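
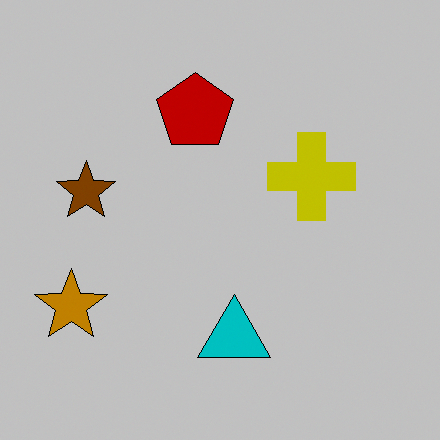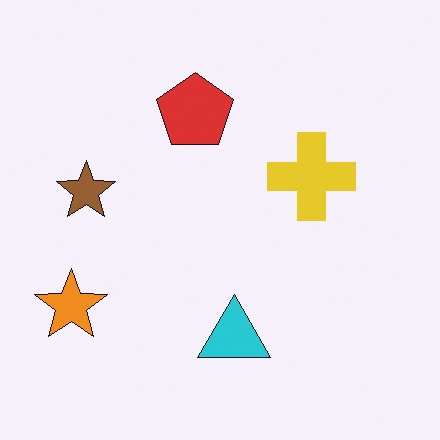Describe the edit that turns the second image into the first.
The image was heavily posterized to just a handful of flat colors.

Each flat color has snapped to a coarser quantized level — most visibly, the near-white background has dropped to a flat grey.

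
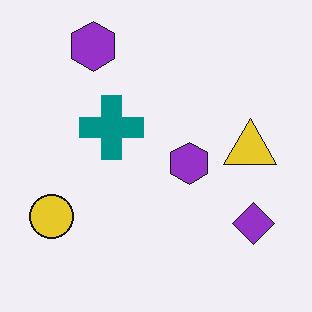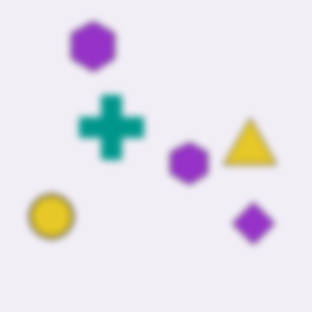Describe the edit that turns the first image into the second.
This is the original image moderately blurred.

Shape edges and outlines are uniformly softened across the whole image.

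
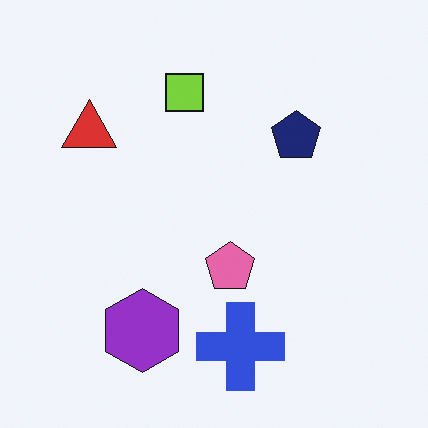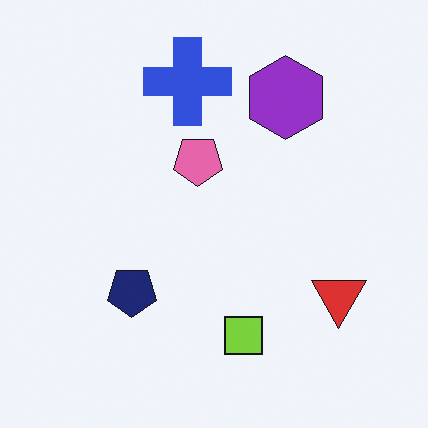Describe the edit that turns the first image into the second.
It was rotated 180°.

The red triangle sits in the top-left of the first image and the bottom-right of the second — consistent with a whole-image 180° rotation.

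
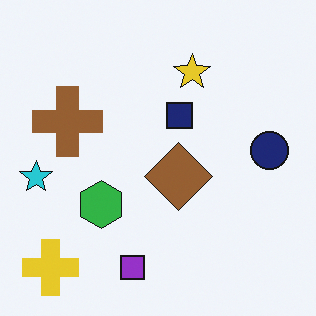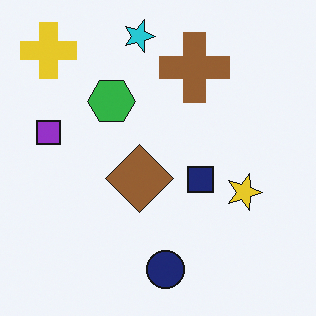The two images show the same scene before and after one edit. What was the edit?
The transformation is: rotated 90° clockwise.

The yellow cross sits in the bottom-left of the first image and the top-left of the second — consistent with a whole-image 90° clockwise rotation.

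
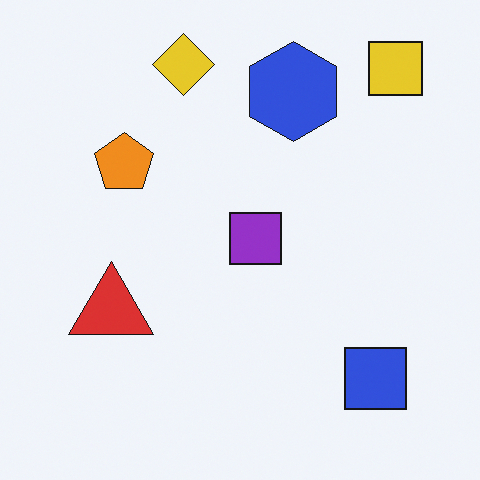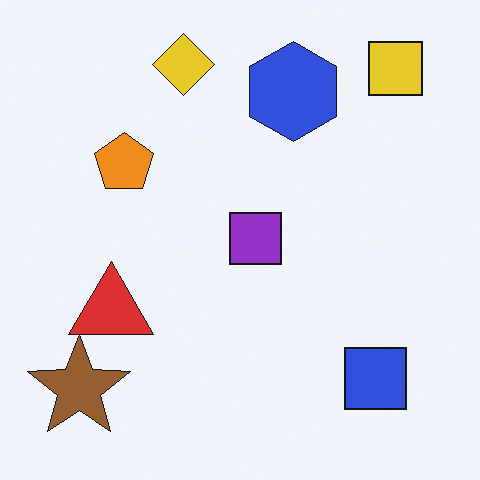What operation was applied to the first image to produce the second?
The second image is the first overlaid with an additional brown star.

A brown star appears in the second image that is absent from the first.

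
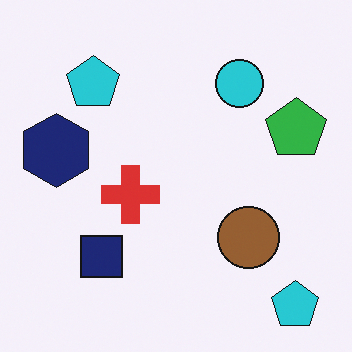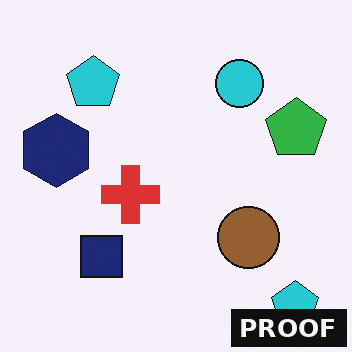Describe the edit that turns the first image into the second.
The transformation is: watermarked with the text "PROOF" in the lower-right corner.

A dark label reading "PROOF" appears in the lower-right corner.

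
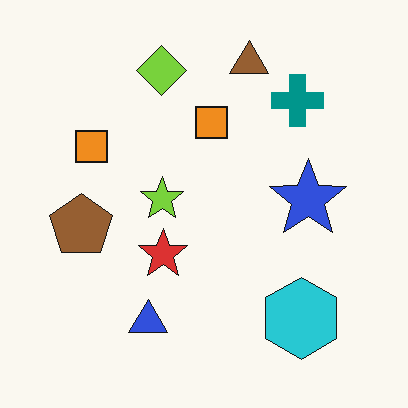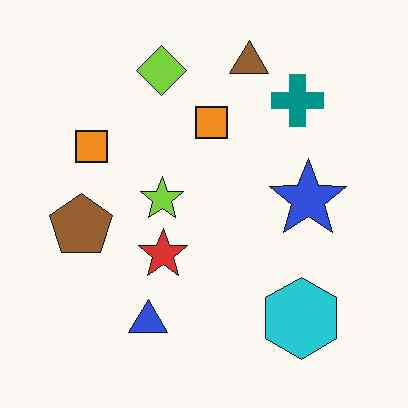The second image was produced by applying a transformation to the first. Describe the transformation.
The transformation is: JPEG-compressed with visible artifacts.

Blocky 8×8 compression artifacts appear around shape edges and the flat background shows ringing — characteristic JPEG degradation.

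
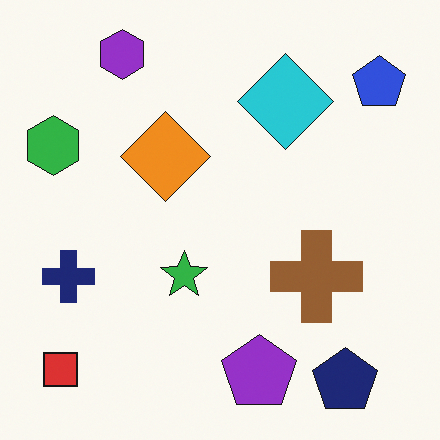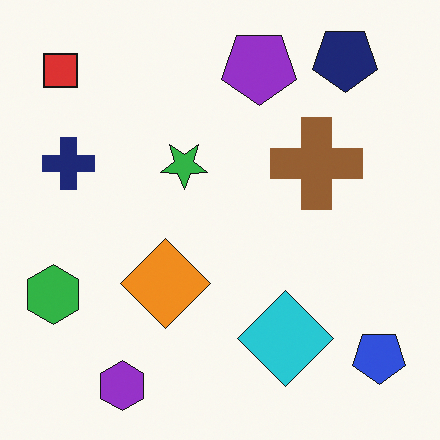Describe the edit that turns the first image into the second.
Flipped vertically (top ↔ bottom).

The purple hexagon is in the top-left of the first image and the bottom-left of the second — shapes on opposite sides of the horizontal midline have swapped in a mirror flip.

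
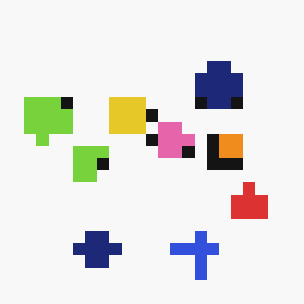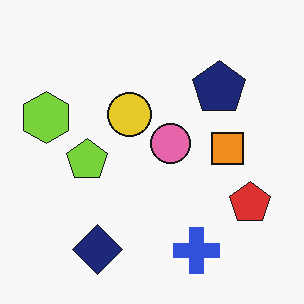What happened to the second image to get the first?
The first image is the second heavily pixelated into large blocks.

Shapes are reduced to large square blocks; fine edges and outlines are lost — a downscale-then-upscale (mosaic) effect.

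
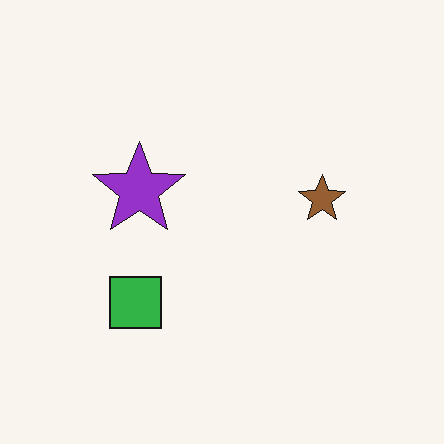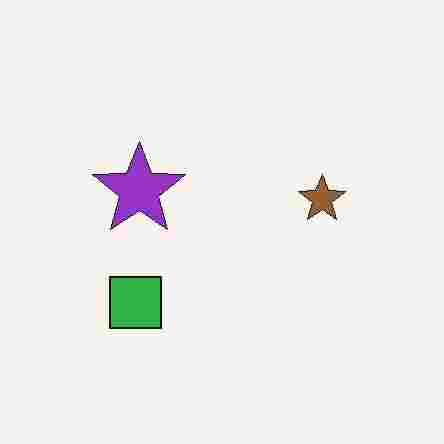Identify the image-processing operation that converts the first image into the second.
Degraded with heavy JPEG compression.

Blocky 8×8 compression artifacts appear around shape edges and the flat background shows ringing — characteristic JPEG degradation.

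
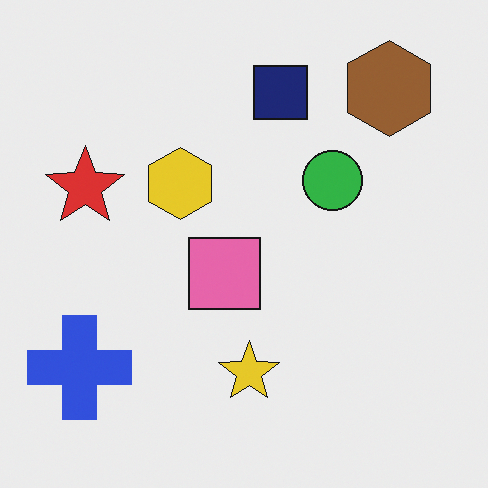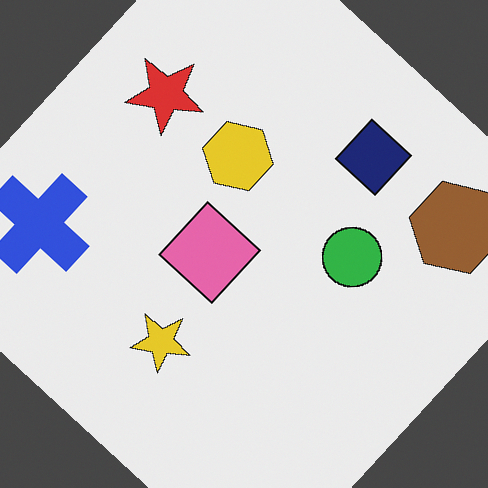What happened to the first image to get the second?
This is the original image rotated clockwise by a large amount — several tens of degrees.

Every shape is tilted by the same angle and the image corners show triangular fill wedges — a whole-image rotation by a non-right angle.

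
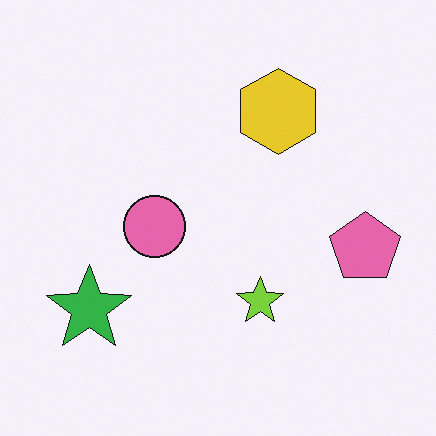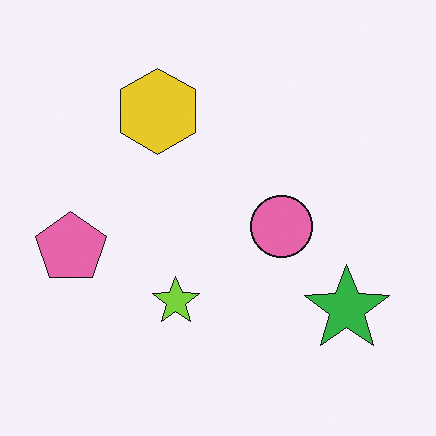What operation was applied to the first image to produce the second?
It was flipped horizontally (left ↔ right).

The pink pentagon is in the right of the first image and the left of the second — shapes on opposite sides of the vertical midline have swapped in a mirror flip.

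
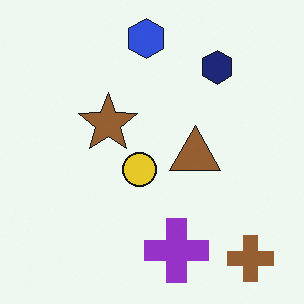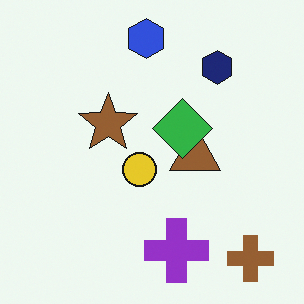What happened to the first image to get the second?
The transformation is: overlaid with an additional green diamond.

A green diamond appears in the second image that is absent from the first.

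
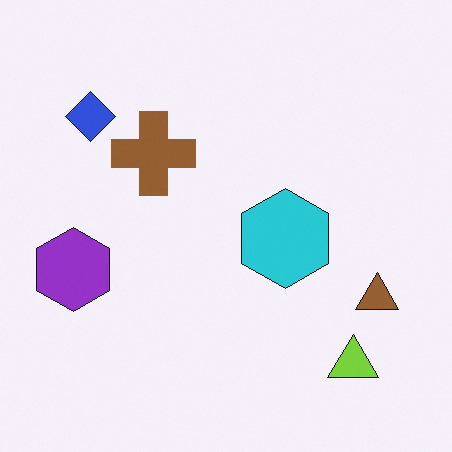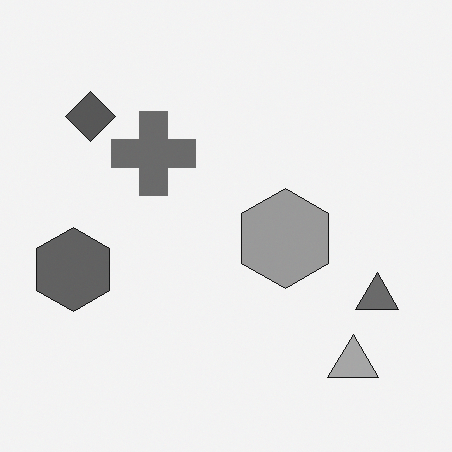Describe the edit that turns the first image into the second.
The image was converted to grayscale.

All color is removed — every shape is now a shade of grey.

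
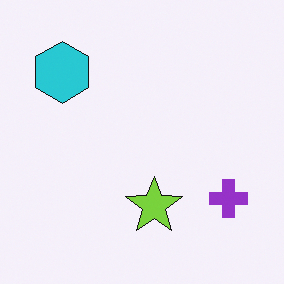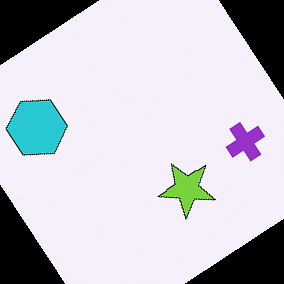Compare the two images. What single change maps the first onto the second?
The second image is the first rotated counter-clockwise by a large amount — several tens of degrees.

Every shape is tilted by the same angle and the image corners show triangular fill wedges — a whole-image rotation by a non-right angle.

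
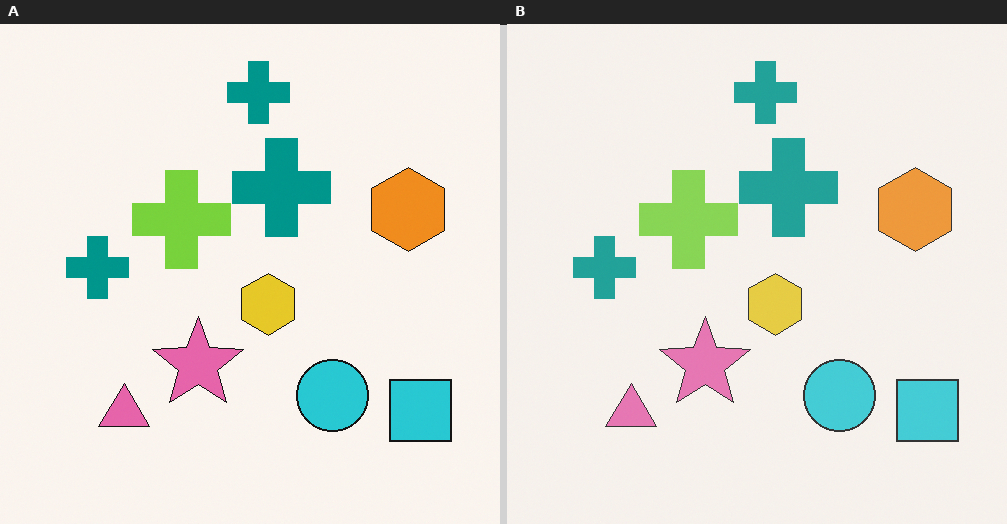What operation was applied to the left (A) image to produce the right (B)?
It was given slightly reduced contrast.

Tones are pushed toward mid-grey across the whole image — a global contrast change.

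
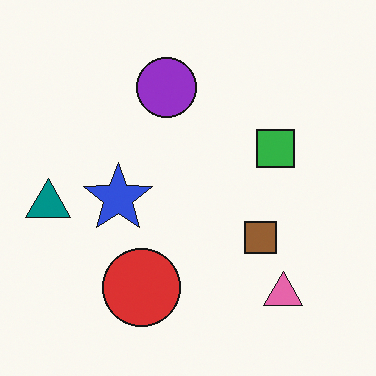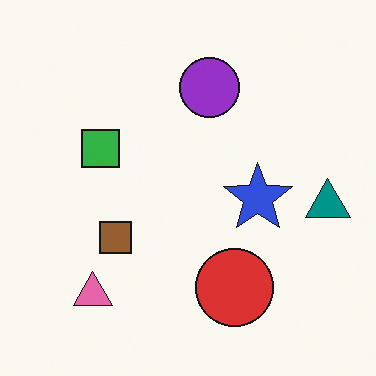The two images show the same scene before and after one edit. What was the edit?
The second image is the first flipped horizontally (left ↔ right).

The teal triangle is in the left of the first image and the right of the second — shapes on opposite sides of the vertical midline have swapped in a mirror flip.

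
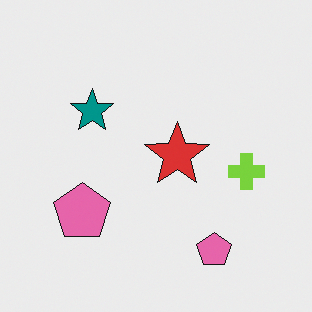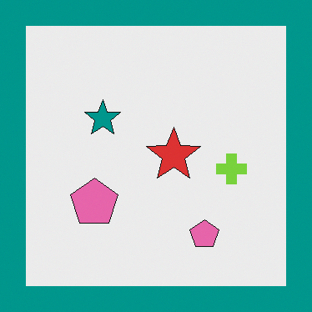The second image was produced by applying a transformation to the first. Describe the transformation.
The image was framed with a teal border.

A solid teal frame runs around the edge of the second image, with the content slightly shrunk inside it.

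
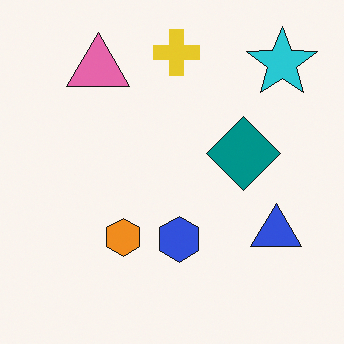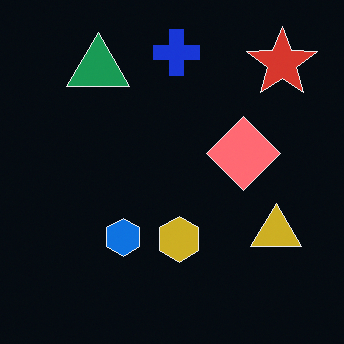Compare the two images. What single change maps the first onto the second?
Color-inverted (negative).

The light background has become dark and every shape's color is its complement — a photographic negative.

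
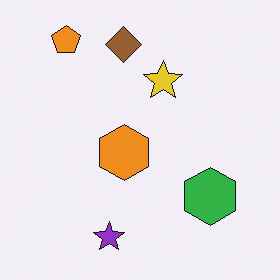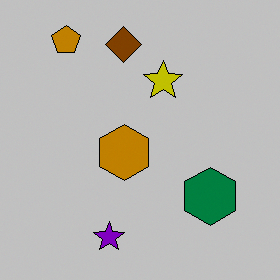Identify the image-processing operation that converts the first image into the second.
The second image is the first heavily posterized to just a handful of flat colors.

Each flat color has snapped to a coarser quantized level — most visibly, the near-white background has dropped to a flat grey.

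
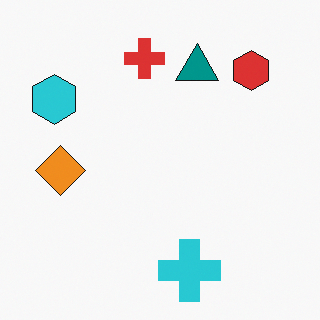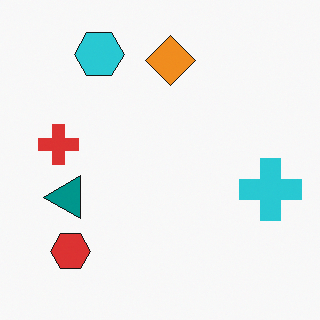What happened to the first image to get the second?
The image was transposed (reflected across the top-left ↔ bottom-right diagonal).

Shapes have swapped their row and column positions — what was in the top-right is now in the bottom-left — a diagonal reflection.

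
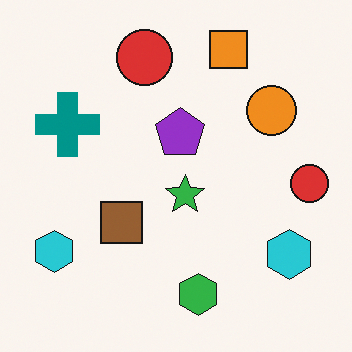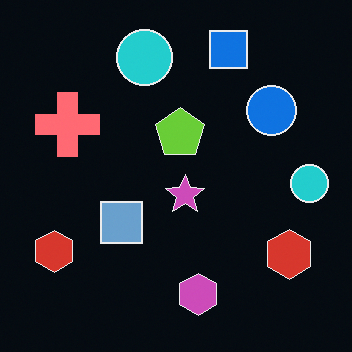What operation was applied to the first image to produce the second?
The second image is the first color-inverted (negative).

The light background has become dark and every shape's color is its complement — a photographic negative.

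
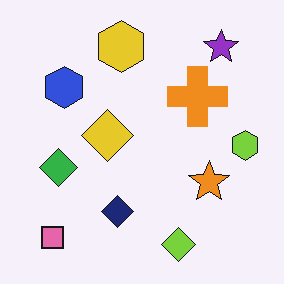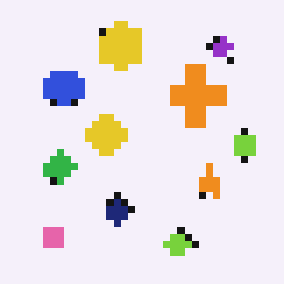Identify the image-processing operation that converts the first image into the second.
The image was moderately pixelated.

Shapes are reduced to large square blocks; fine edges and outlines are lost — a downscale-then-upscale (mosaic) effect.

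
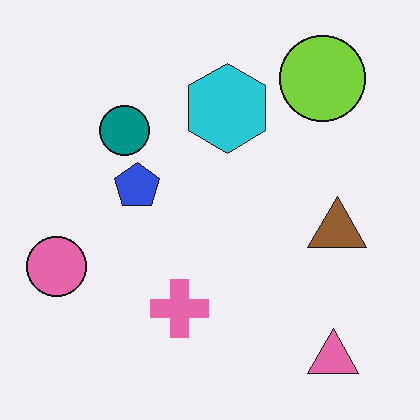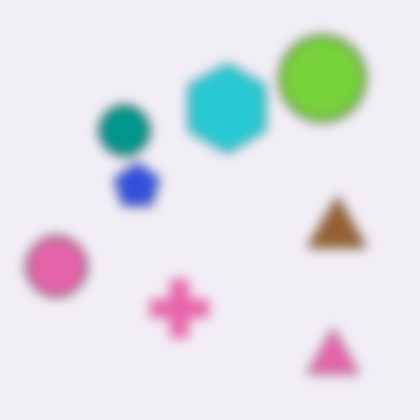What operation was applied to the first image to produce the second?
It was heavily blurred.

Shape edges and outlines are uniformly softened across the whole image.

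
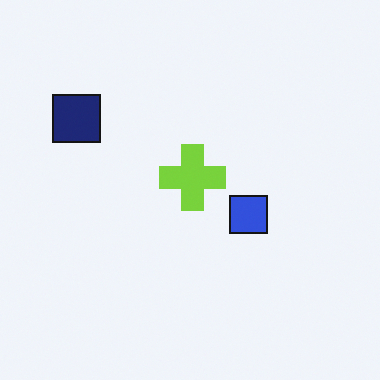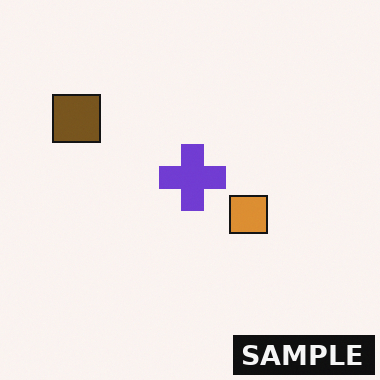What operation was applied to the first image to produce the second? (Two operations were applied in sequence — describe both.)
This is the original image hue-shifted by a large amount, then watermarked with the text "SAMPLE" in the lower-right corner.

Every shape's color has rotated by the same amount around the hue wheel — a uniform hue shift. A dark label reading "SAMPLE" appears in the lower-right corner.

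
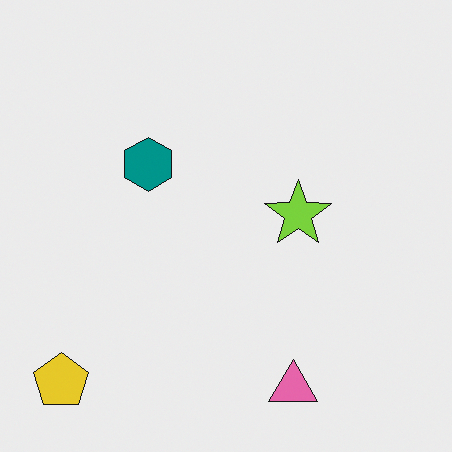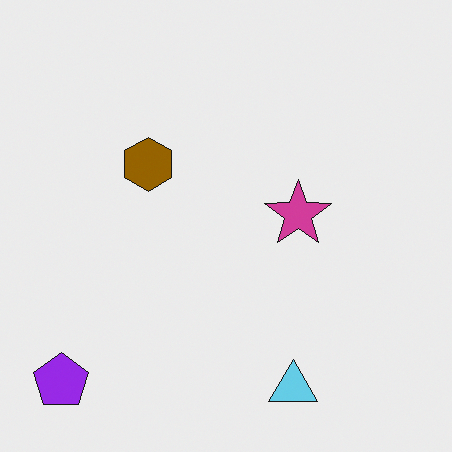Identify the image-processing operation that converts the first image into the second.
The image was hue-shifted by a large amount.

Every shape's color has rotated by the same amount around the hue wheel — a uniform hue shift.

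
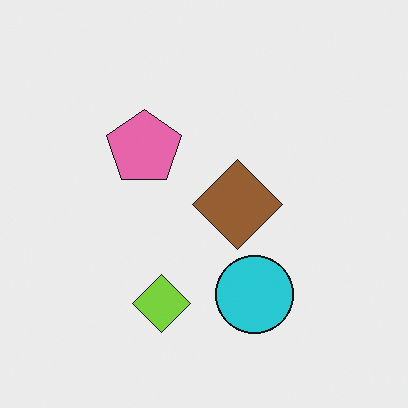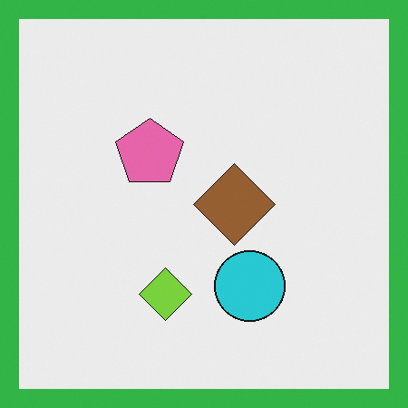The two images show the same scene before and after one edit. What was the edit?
It was framed with a green border.

A solid green frame runs around the edge of the second image, with the content slightly shrunk inside it.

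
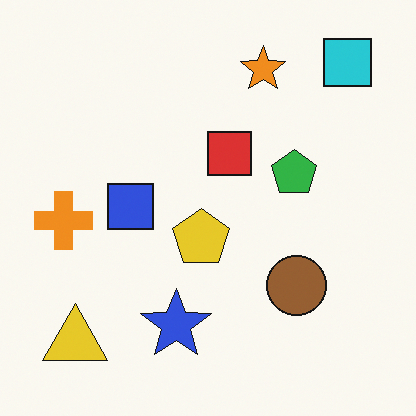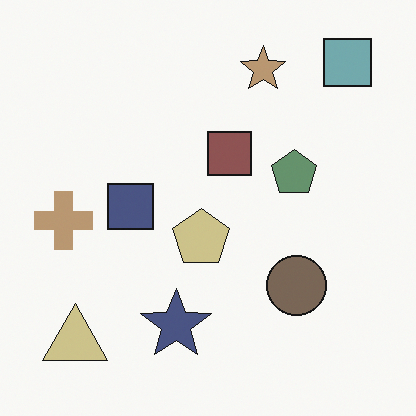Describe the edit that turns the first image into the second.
The transformation is: heavily desaturated.

All colors are more muted and greyish — a global saturation change.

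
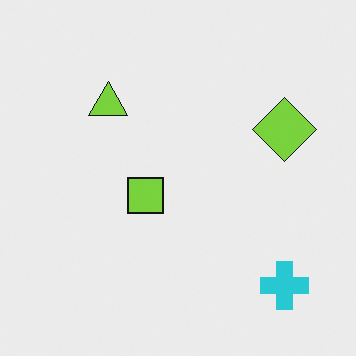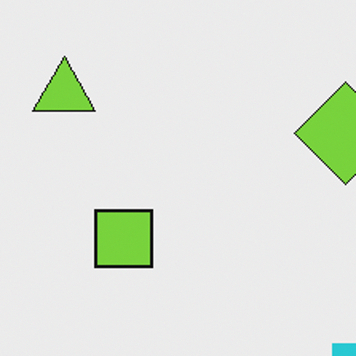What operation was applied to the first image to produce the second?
The second image is the first cropped slightly and scaled back up.

The visible shapes are larger and the field of view is narrower; shapes near the original edges may be partly or wholly outside the frame — a crop-and-rescale.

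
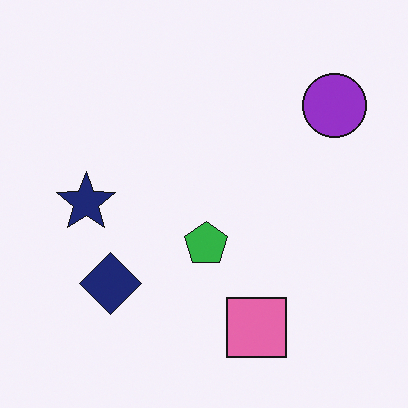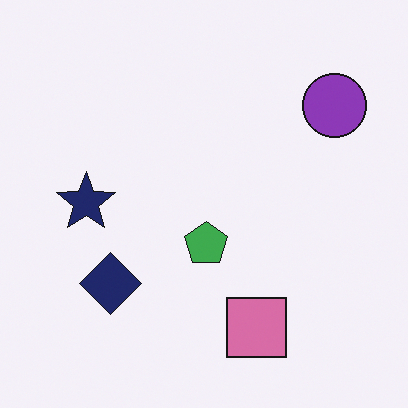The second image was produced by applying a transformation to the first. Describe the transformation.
This is the original image slightly desaturated.

All colors are more muted and greyish — a global saturation change.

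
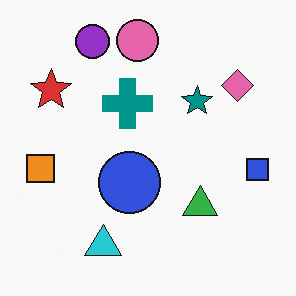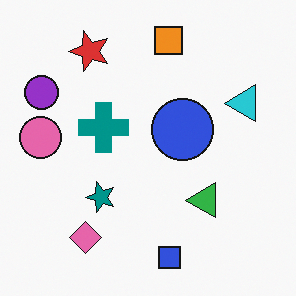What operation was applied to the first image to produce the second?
It was transposed (reflected across the top-left ↔ bottom-right diagonal).

Shapes have swapped their row and column positions — what was in the top-right is now in the bottom-left — a diagonal reflection.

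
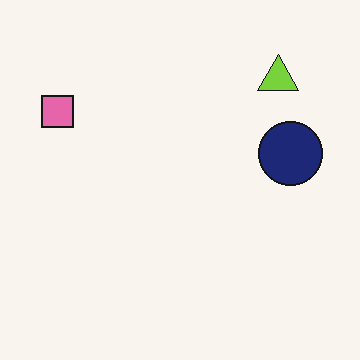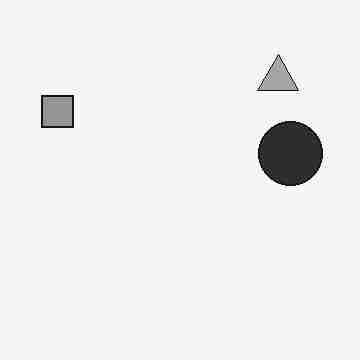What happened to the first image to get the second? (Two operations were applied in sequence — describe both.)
The transformation is: converted to grayscale, then heavily JPEG-compressed with obvious blocking artifacts.

All color is removed — every shape is now a shade of grey. Blocky 8×8 compression artifacts appear around shape edges and the flat background shows ringing — characteristic JPEG degradation.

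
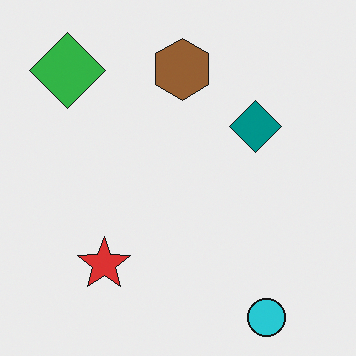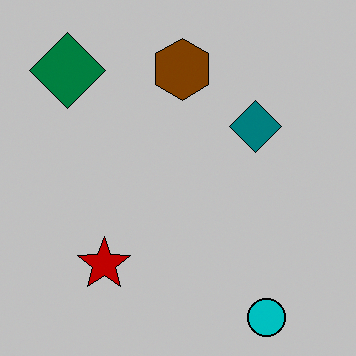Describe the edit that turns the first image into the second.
This is the original image heavily posterized to just a handful of flat colors.

Each flat color has snapped to a coarser quantized level — most visibly, the near-white background has dropped to a flat grey.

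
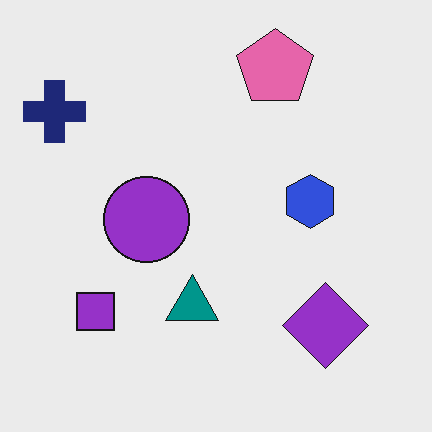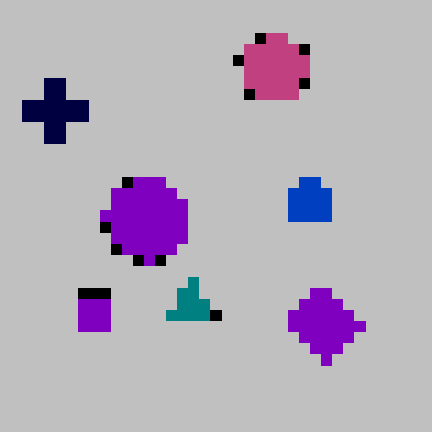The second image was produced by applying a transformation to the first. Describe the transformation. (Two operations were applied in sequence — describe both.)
The image was heavily posterized to just a handful of flat colors, then coarsely pixelated.

Each flat color has snapped to a coarser quantized level — most visibly, the near-white background has dropped to a flat grey. Shapes are reduced to large square blocks; fine edges and outlines are lost — a downscale-then-upscale (mosaic) effect.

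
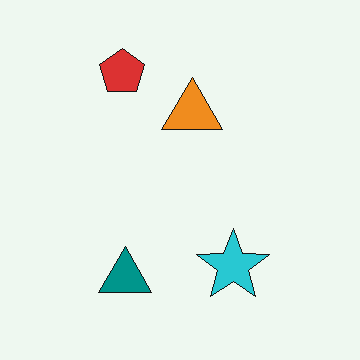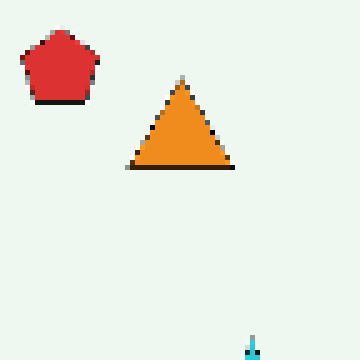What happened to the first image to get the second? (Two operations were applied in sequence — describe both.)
The image was cropped tightly and scaled back up, then lightly pixelated (a mild mosaic effect).

The visible shapes are larger and the field of view is narrower; shapes near the original edges may be partly or wholly outside the frame — a crop-and-rescale. Shapes are reduced to large square blocks; fine edges and outlines are lost — a downscale-then-upscale (mosaic) effect.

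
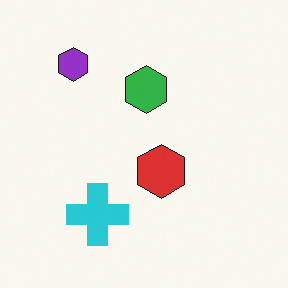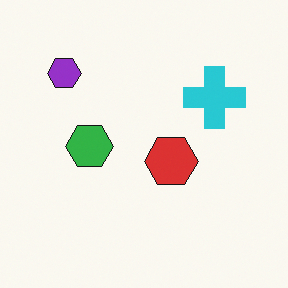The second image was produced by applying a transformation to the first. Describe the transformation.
The second image is the first transposed (reflected across the top-left ↔ bottom-right diagonal).

Shapes have swapped their row and column positions — what was in the top-right is now in the bottom-left — a diagonal reflection.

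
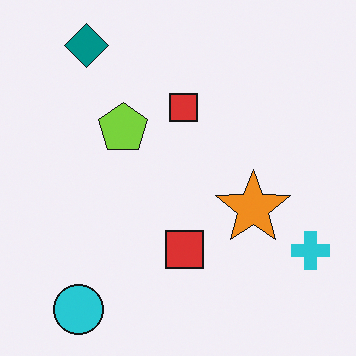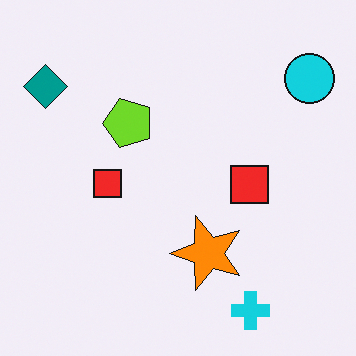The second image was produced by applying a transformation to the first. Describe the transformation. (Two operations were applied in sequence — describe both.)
The image was slightly oversaturated, then transposed (reflected across the top-left ↔ bottom-right diagonal).

All colors are more vivid — a global saturation change. Shapes have swapped their row and column positions — what was in the top-right is now in the bottom-left — a diagonal reflection.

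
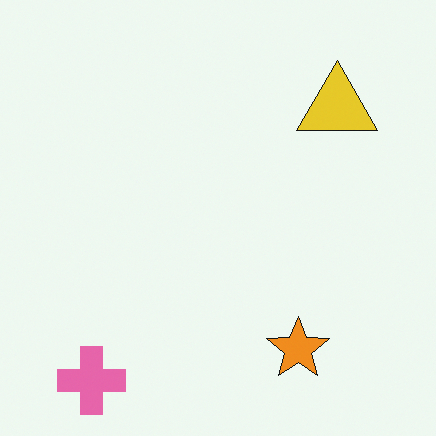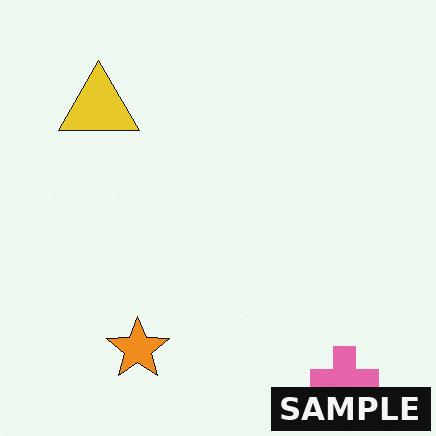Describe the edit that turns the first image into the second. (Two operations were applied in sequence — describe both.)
It was flipped horizontally (left ↔ right), then watermarked with the text "SAMPLE" in the lower-right corner.

The pink cross is in the bottom-left of the first image and the bottom-right of the second — shapes on opposite sides of the vertical midline have swapped in a mirror flip. A dark label reading "SAMPLE" appears in the lower-right corner.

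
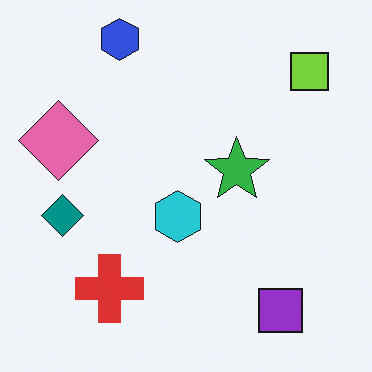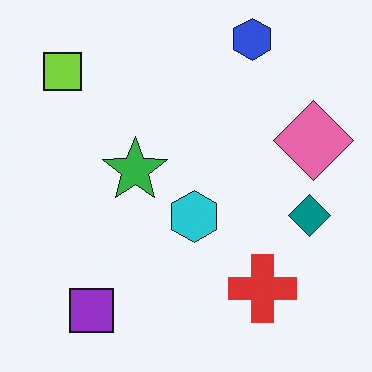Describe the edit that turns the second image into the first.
Flipped horizontally (left ↔ right).

The pink diamond is in the right of the second image and the left of the first — shapes on opposite sides of the vertical midline have swapped in a mirror flip.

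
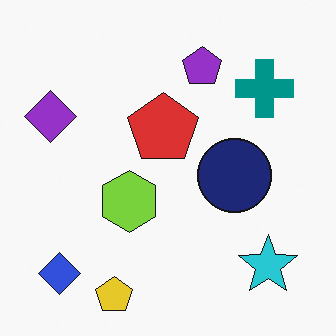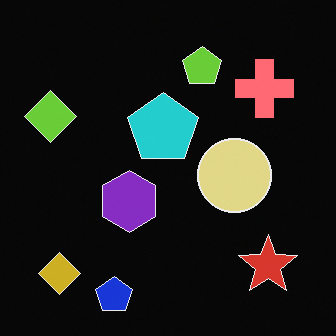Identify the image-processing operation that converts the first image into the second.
This is the original image color-inverted (negative).

The light background has become dark and every shape's color is its complement — a photographic negative.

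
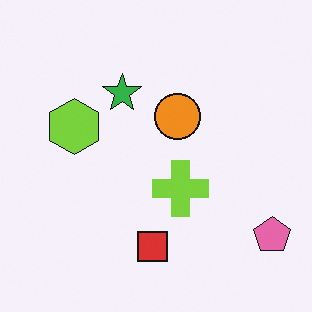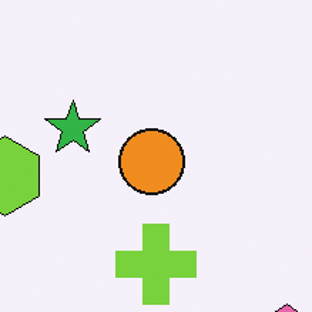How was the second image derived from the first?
The image was cropped to a modestly smaller region and rescaled.

The visible shapes are larger and the field of view is narrower; shapes near the original edges may be partly or wholly outside the frame — a crop-and-rescale.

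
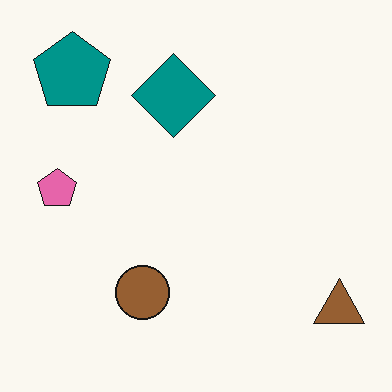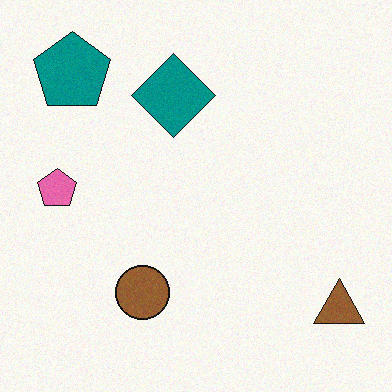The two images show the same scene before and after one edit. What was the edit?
The transformation is: degraded with a light layer of grain.

Random speckle covers the whole image, including the flat background.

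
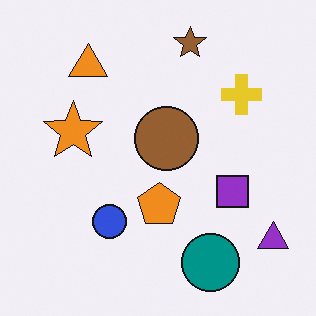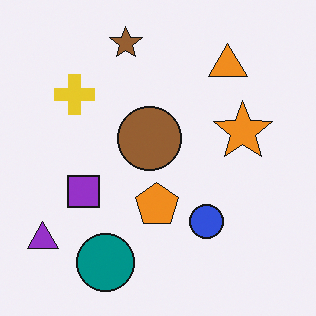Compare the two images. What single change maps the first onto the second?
The image was flipped horizontally (left ↔ right).

The purple triangle is in the bottom-right of the first image and the bottom-left of the second — shapes on opposite sides of the vertical midline have swapped in a mirror flip.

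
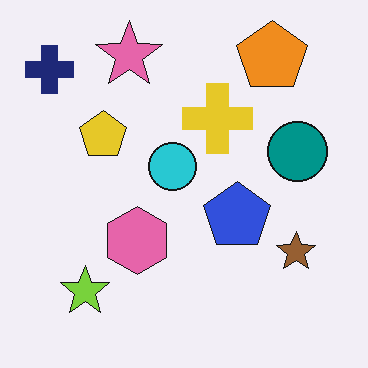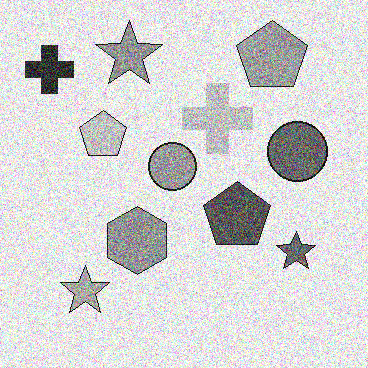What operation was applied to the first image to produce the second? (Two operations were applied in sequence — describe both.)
Converted to grayscale, then degraded with a thick layer of grain.

All color is removed — every shape is now a shade of grey. Random speckle covers the whole image, including the flat background.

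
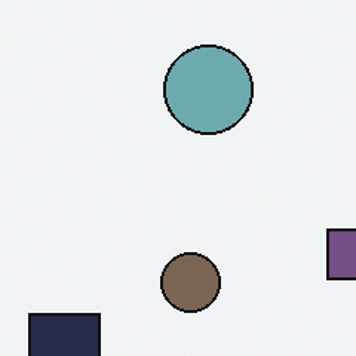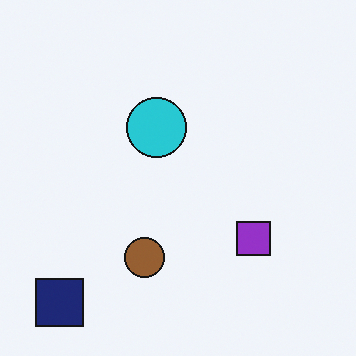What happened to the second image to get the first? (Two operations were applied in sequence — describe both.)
The transformation is: cropped to a modestly smaller region and rescaled, then made much more muted (saturation change).

The visible shapes are larger and the field of view is narrower; shapes near the original edges may be partly or wholly outside the frame — a crop-and-rescale. All colors are more muted and greyish — a global saturation change.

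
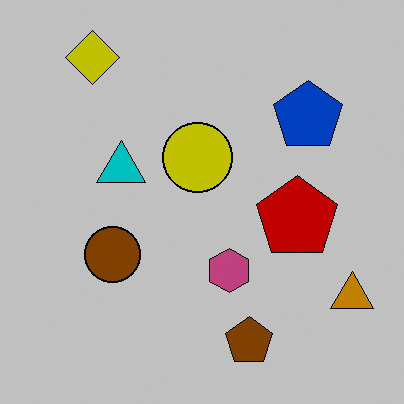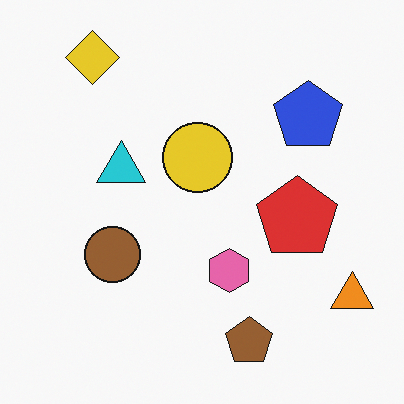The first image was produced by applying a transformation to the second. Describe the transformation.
Heavily posterized to just a handful of flat colors.

Each flat color has snapped to a coarser quantized level — most visibly, the near-white background has dropped to a flat grey.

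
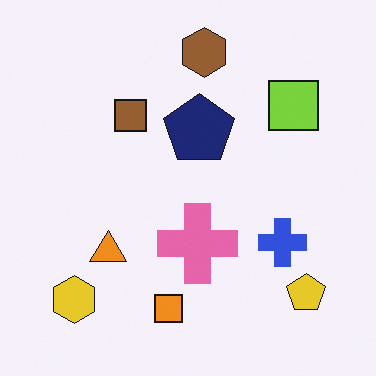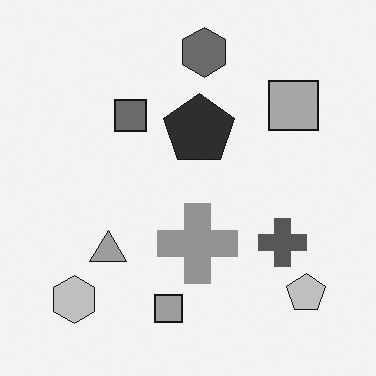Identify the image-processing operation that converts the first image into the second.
The image was converted to grayscale.

All color is removed — every shape is now a shade of grey.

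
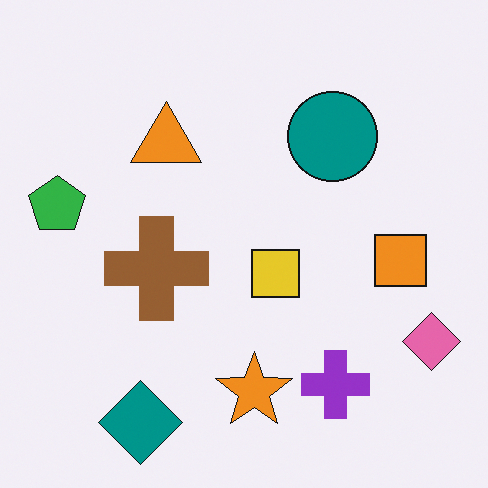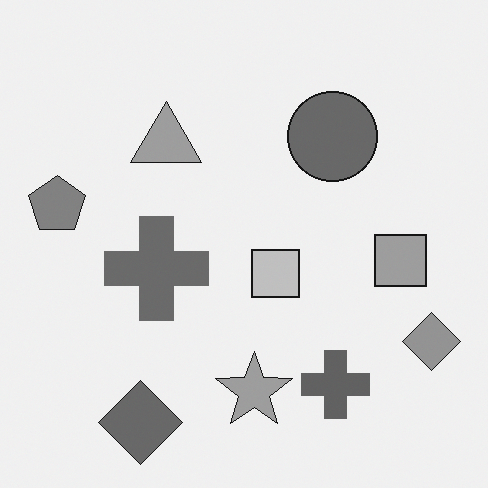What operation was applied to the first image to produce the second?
This is the original image converted to grayscale.

All color is removed — every shape is now a shade of grey.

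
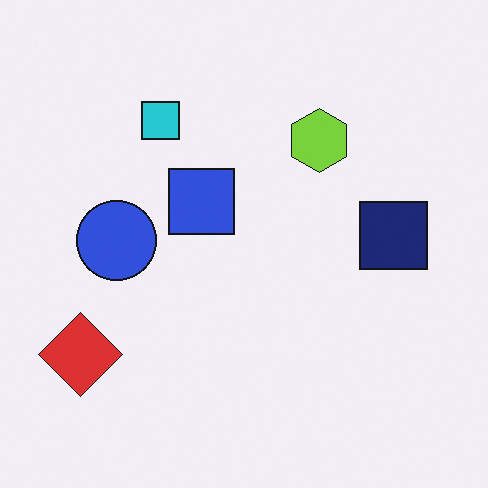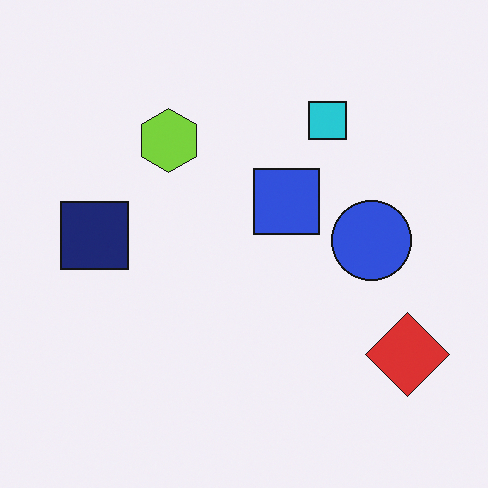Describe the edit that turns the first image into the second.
This is the original image flipped horizontally (left ↔ right).

The red diamond is in the bottom-left of the first image and the bottom-right of the second — shapes on opposite sides of the vertical midline have swapped in a mirror flip.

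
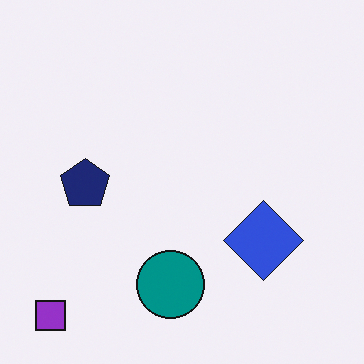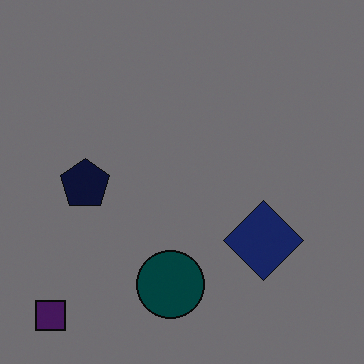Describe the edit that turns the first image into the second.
The second image is the first noticeably darkened.

Every pixel — background and shapes alike — is uniformly darkened.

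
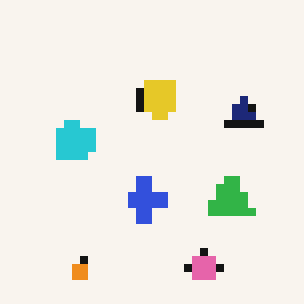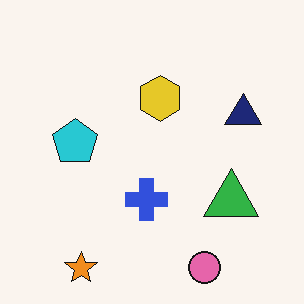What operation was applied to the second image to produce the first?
The image was pixelated into visible square blocks.

Shapes are reduced to large square blocks; fine edges and outlines are lost — a downscale-then-upscale (mosaic) effect.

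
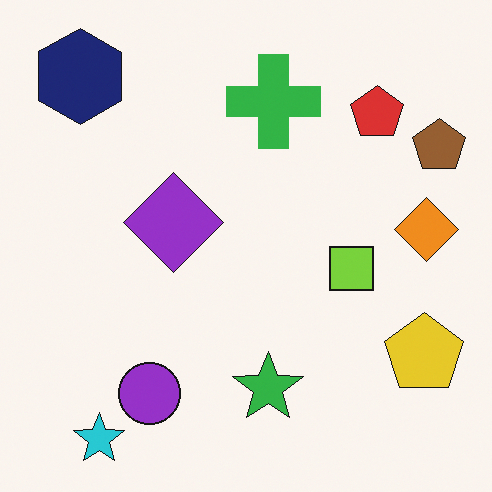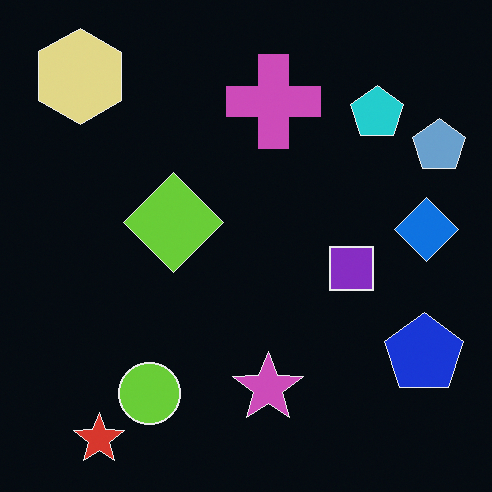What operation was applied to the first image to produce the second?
The second image is the first color-inverted (negative).

The light background has become dark and every shape's color is its complement — a photographic negative.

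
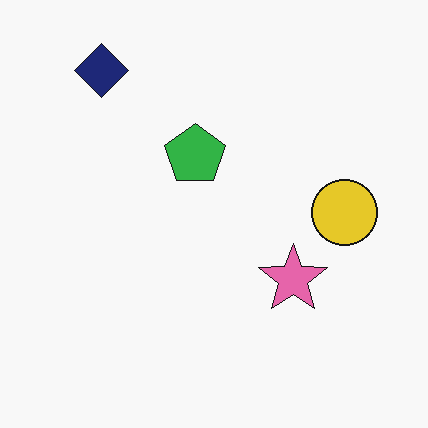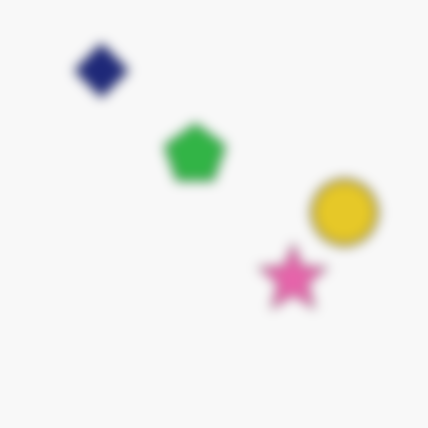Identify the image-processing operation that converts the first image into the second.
The transformation is: strongly gaussian-blurred.

Shape edges and outlines are uniformly softened across the whole image.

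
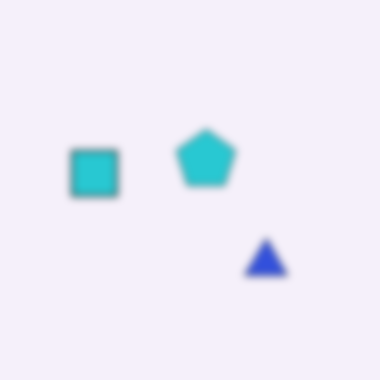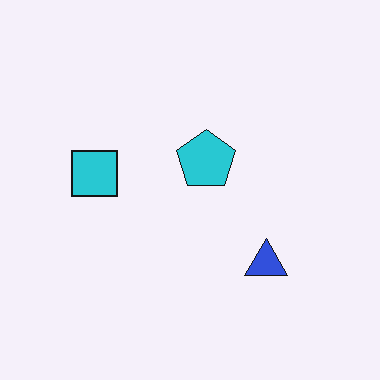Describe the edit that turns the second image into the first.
It was noticeably gaussian-blurred.

Shape edges and outlines are uniformly softened across the whole image.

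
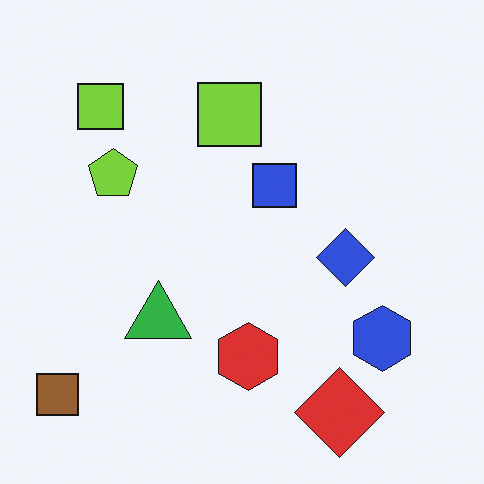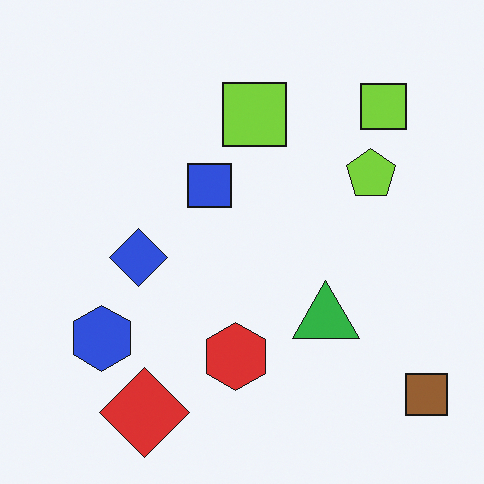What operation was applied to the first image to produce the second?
The second image is the first flipped horizontally (left ↔ right).

The brown square is in the bottom-left of the first image and the bottom-right of the second — shapes on opposite sides of the vertical midline have swapped in a mirror flip.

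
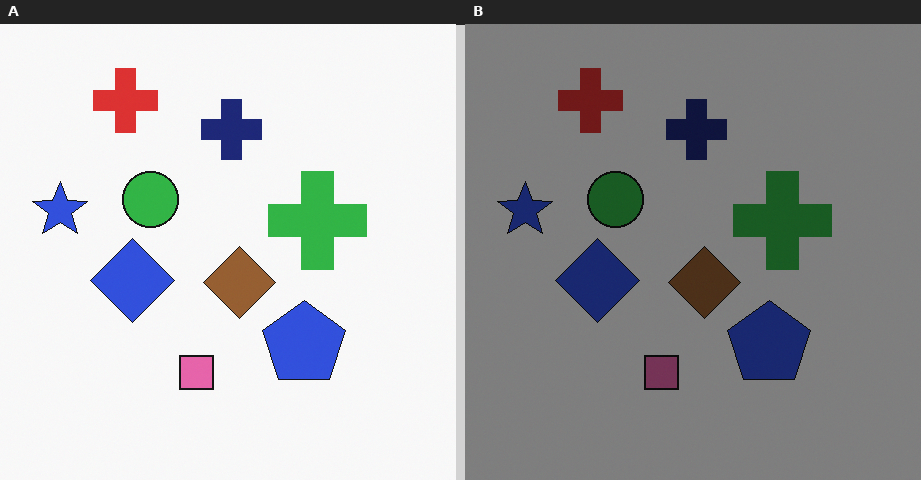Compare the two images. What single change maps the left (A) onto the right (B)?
It was darkened a lot.

Every pixel — background and shapes alike — is uniformly darkened.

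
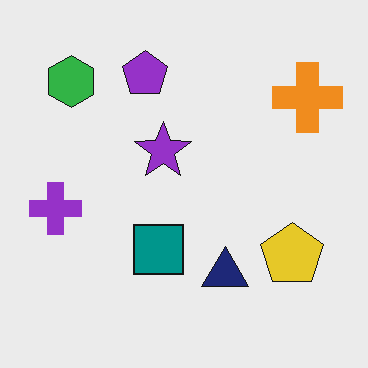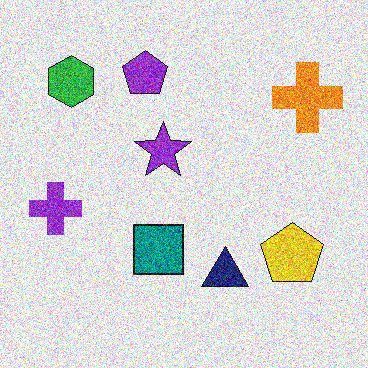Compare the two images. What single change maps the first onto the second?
The second image is the first degraded with strong gaussian noise.

Random speckle covers the whole image, including the flat background.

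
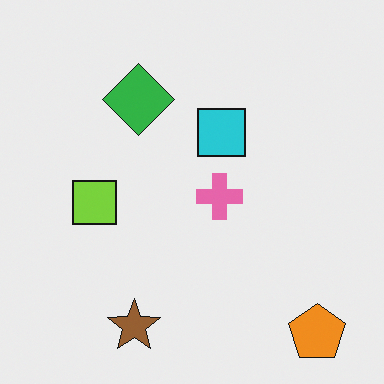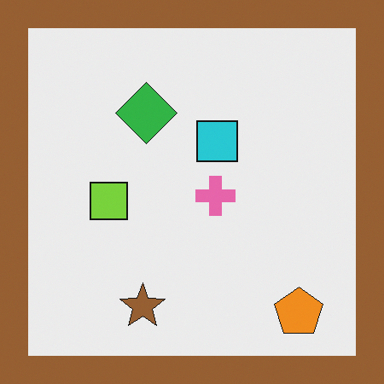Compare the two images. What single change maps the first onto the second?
The image was framed with a brown border.

A solid brown frame runs around the edge of the second image, with the content slightly shrunk inside it.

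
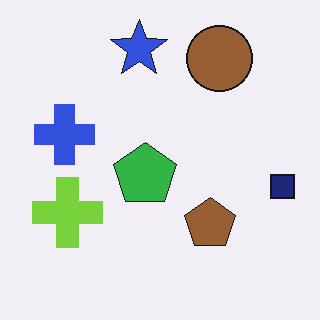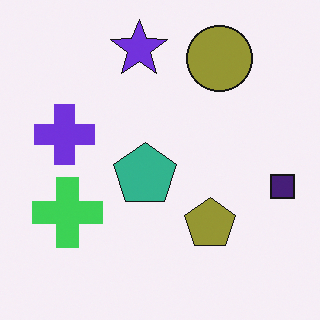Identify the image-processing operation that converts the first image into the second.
The image was hue-shifted slightly.

Every shape's color has rotated by the same amount around the hue wheel — a uniform hue shift.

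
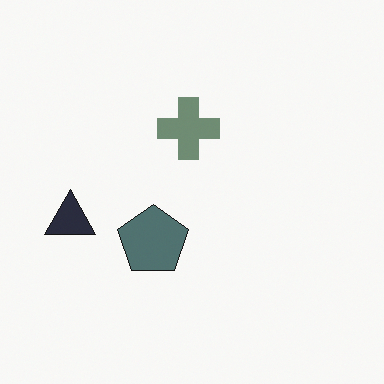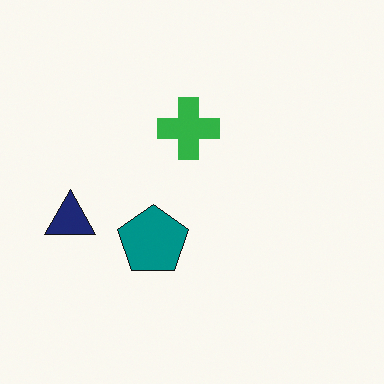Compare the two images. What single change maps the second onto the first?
It was heavily desaturated.

All colors are more muted and greyish — a global saturation change.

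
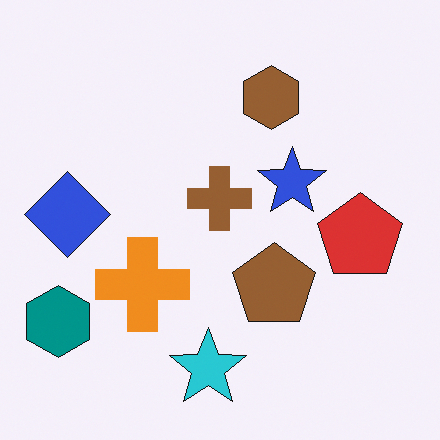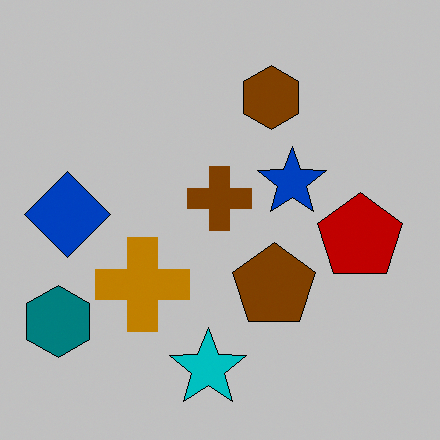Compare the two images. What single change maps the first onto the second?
Aggressively posterized.

Each flat color has snapped to a coarser quantized level — most visibly, the near-white background has dropped to a flat grey.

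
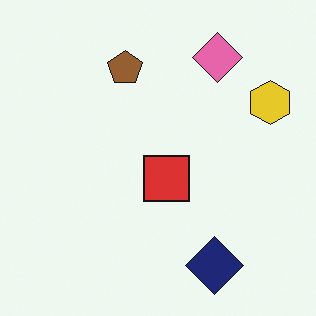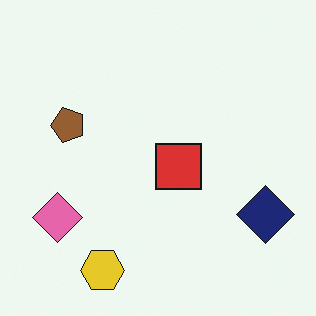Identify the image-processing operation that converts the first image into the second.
The second image is the first transposed (reflected across the top-left ↔ bottom-right diagonal).

Shapes have swapped their row and column positions — what was in the top-right is now in the bottom-left — a diagonal reflection.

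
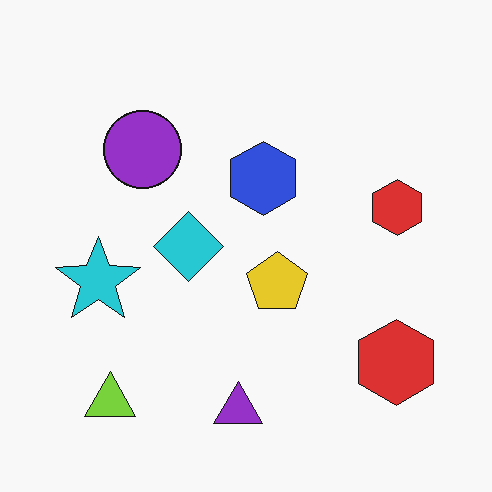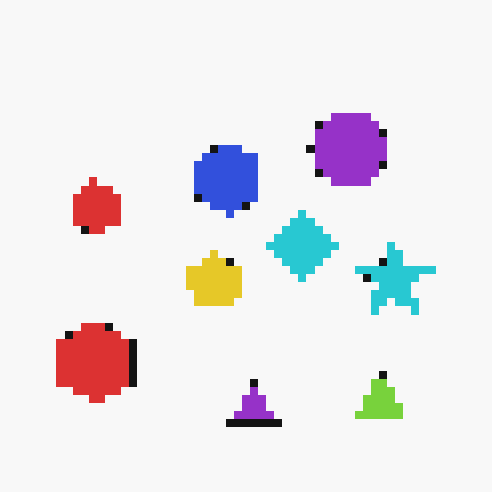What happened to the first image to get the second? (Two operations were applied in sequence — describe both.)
It was moderately pixelated, then flipped horizontally (left ↔ right).

Shapes are reduced to large square blocks; fine edges and outlines are lost — a downscale-then-upscale (mosaic) effect. The cyan star is in the left of the first image and the right of the second — shapes on opposite sides of the vertical midline have swapped in a mirror flip.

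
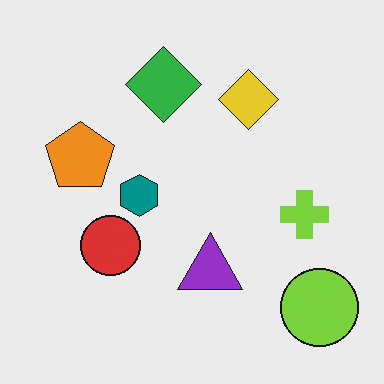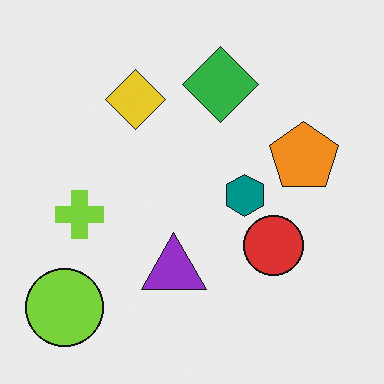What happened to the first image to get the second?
The second image is the first flipped horizontally (left ↔ right).

The lime circle is in the bottom-right of the first image and the bottom-left of the second — shapes on opposite sides of the vertical midline have swapped in a mirror flip.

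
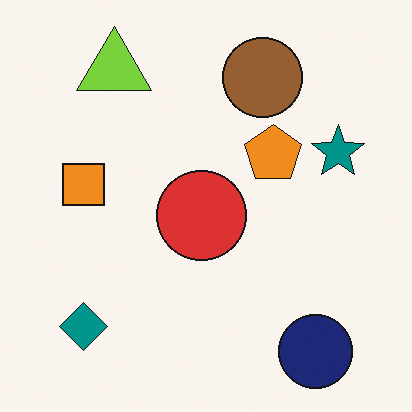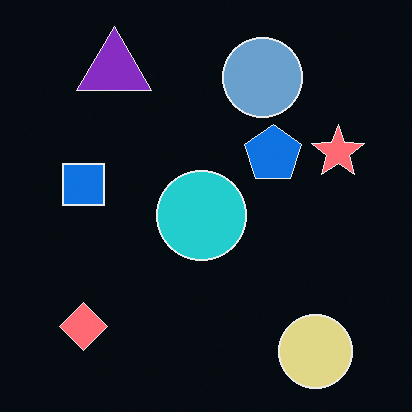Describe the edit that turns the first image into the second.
Color-inverted (negative).

The light background has become dark and every shape's color is its complement — a photographic negative.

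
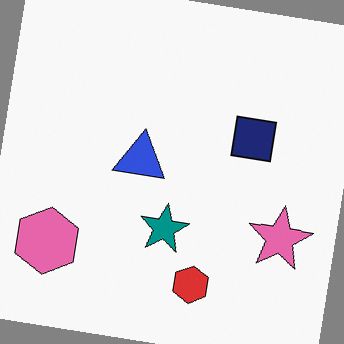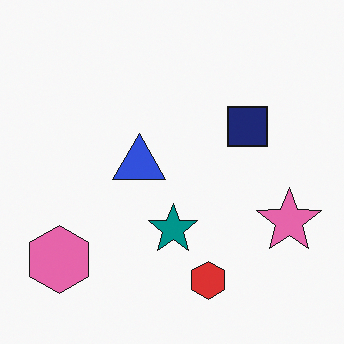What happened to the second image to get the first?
This is the original image rotated clockwise by a small amount.

Every shape is tilted by the same angle and the image corners show triangular fill wedges — a whole-image rotation by a non-right angle.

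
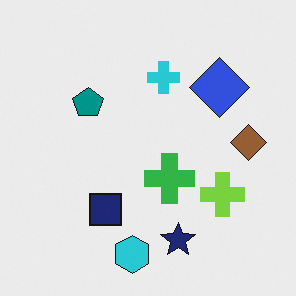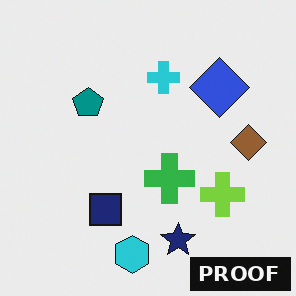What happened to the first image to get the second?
It was watermarked with the text "PROOF" in the lower-right corner.

A dark label reading "PROOF" appears in the lower-right corner.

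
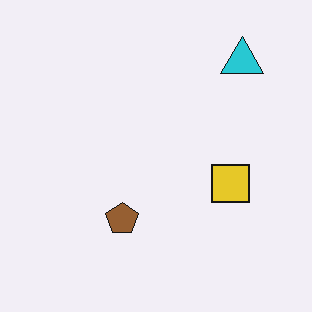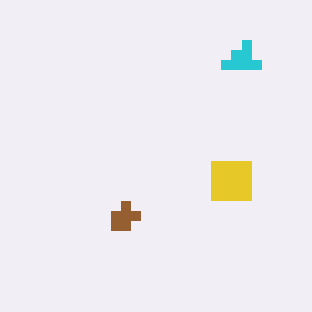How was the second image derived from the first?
Heavily pixelated into large blocks.

Shapes are reduced to large square blocks; fine edges and outlines are lost — a downscale-then-upscale (mosaic) effect.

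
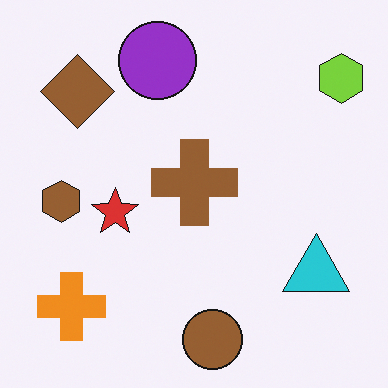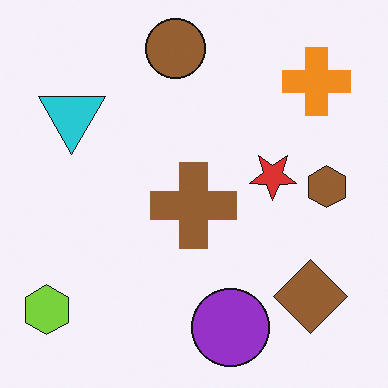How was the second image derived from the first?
It was rotated 180°.

The lime hexagon sits in the top-right of the first image and the bottom-left of the second — consistent with a whole-image 180° rotation.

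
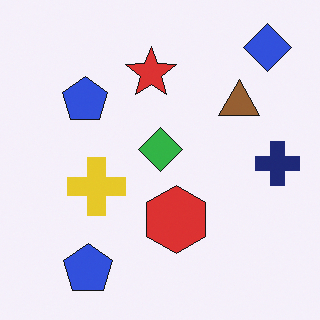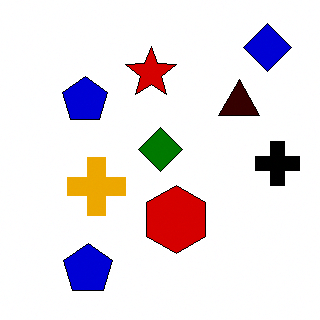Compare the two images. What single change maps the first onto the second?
The transformation is: boosted in contrast.

Tones are pushed away from mid-grey across the whole image — a global contrast change.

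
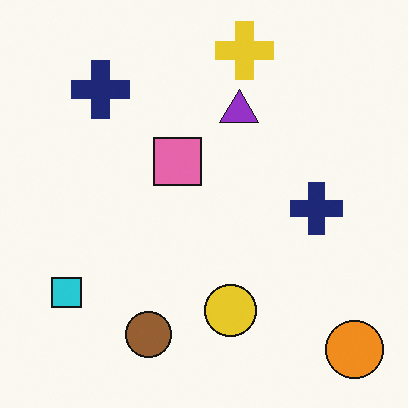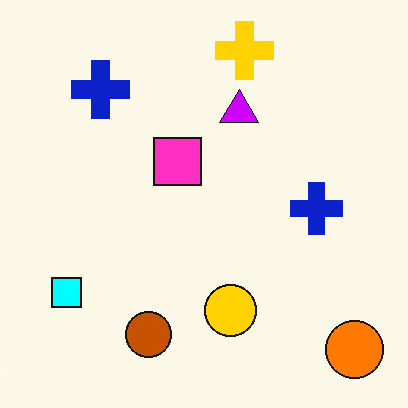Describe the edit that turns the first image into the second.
The second image is the first made much more vivid (saturation change).

All colors are more vivid — a global saturation change.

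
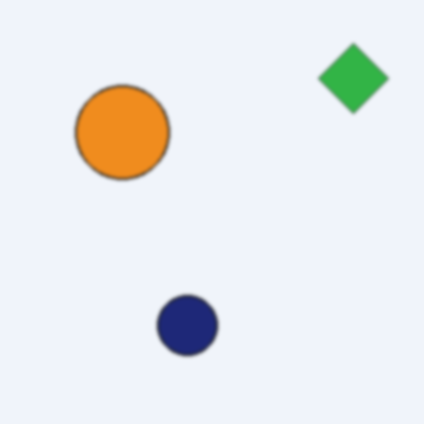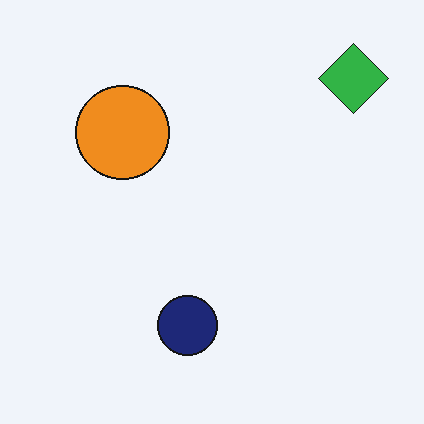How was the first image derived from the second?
Given a subtle gaussian blur.

Shape edges and outlines are uniformly softened across the whole image.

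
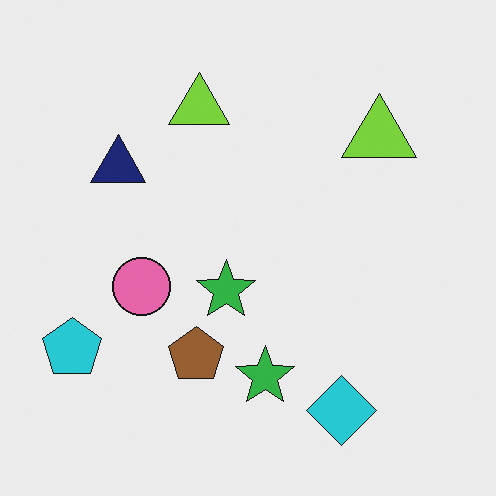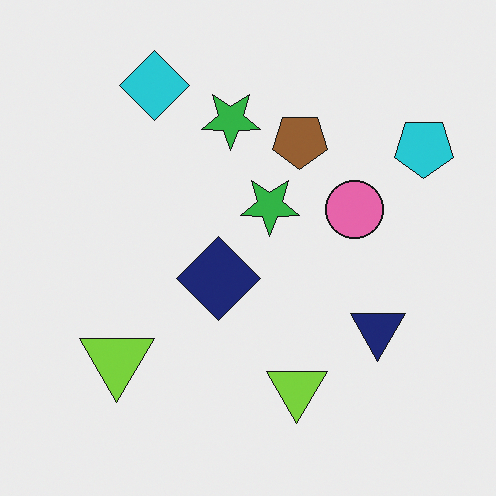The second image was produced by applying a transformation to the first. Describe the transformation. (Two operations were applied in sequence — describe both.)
The image was rotated 180°, then overlaid with an additional navy diamond.

The cyan pentagon sits in the bottom-left of the first image and the top-right of the second — consistent with a whole-image 180° rotation. A navy diamond appears in the second image that is absent from the first.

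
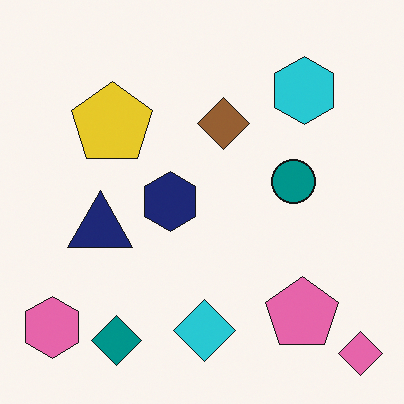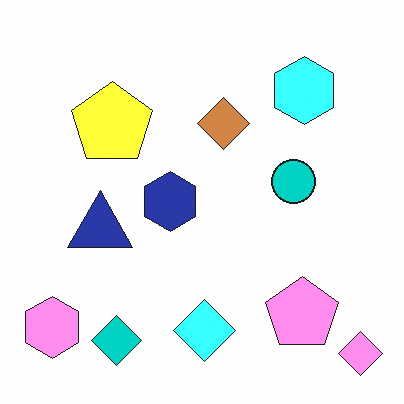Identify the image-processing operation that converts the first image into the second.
The second image is the first noticeably brightened.

Every pixel — background and shapes alike — is uniformly brightened.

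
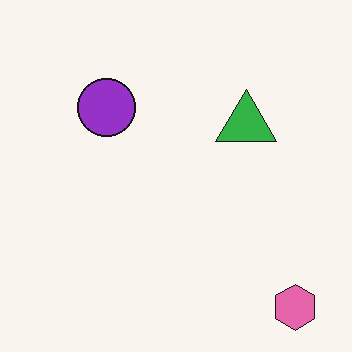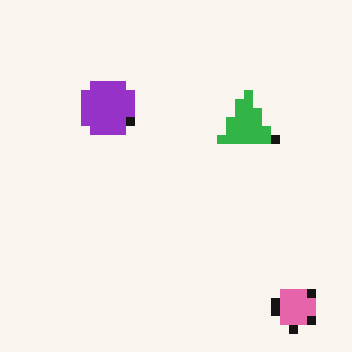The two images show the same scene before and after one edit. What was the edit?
The image was heavily pixelated into large blocks.

Shapes are reduced to large square blocks; fine edges and outlines are lost — a downscale-then-upscale (mosaic) effect.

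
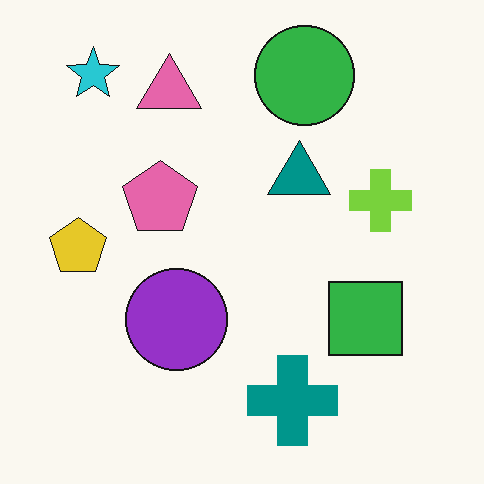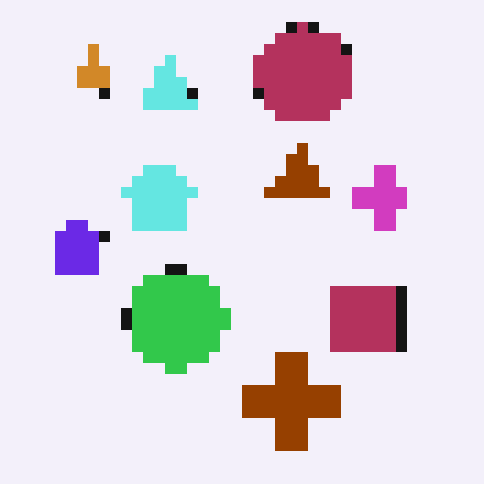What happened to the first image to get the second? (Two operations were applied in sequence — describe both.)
Coarsely pixelated, then hue-shifted by a large amount.

Shapes are reduced to large square blocks; fine edges and outlines are lost — a downscale-then-upscale (mosaic) effect. Every shape's color has rotated by the same amount around the hue wheel — a uniform hue shift.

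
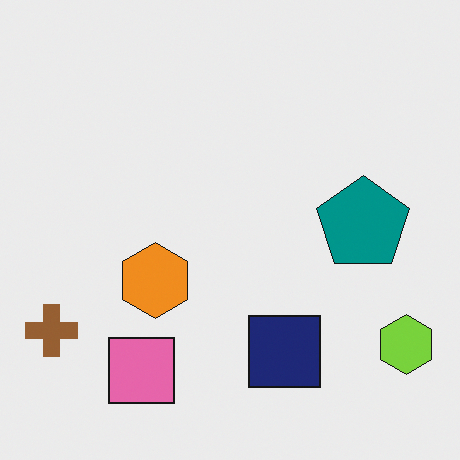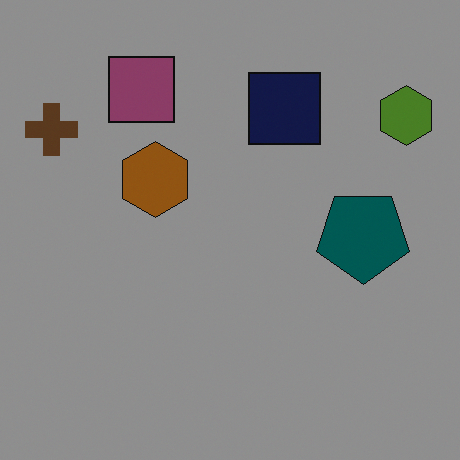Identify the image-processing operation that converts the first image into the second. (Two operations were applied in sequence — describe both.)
This is the original image substantially darkened, then flipped vertically (top ↔ bottom).

Every pixel — background and shapes alike — is uniformly darkened. The pink square is in the bottom-left of the first image and the top-left of the second — shapes on opposite sides of the horizontal midline have swapped in a mirror flip.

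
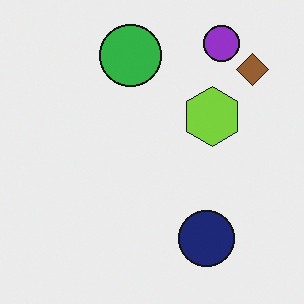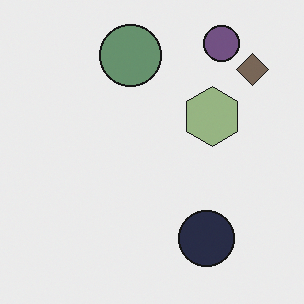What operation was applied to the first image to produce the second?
It was heavily desaturated.

All colors are more muted and greyish — a global saturation change.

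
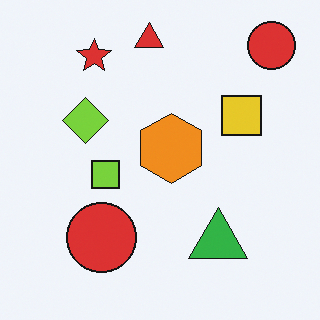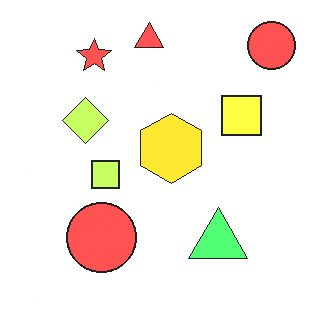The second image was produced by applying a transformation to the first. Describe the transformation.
This is the original image substantially brightened.

Every pixel — background and shapes alike — is uniformly brightened.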